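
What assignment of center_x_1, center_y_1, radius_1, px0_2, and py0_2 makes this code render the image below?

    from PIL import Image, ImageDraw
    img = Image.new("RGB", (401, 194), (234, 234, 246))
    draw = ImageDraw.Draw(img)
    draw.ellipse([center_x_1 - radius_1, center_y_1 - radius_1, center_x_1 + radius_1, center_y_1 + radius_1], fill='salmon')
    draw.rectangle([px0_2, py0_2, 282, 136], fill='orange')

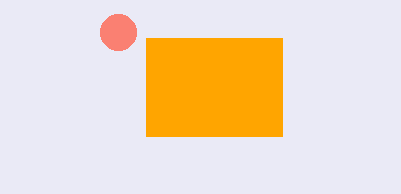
center_x_1 = 118; center_y_1 = 32; radius_1 = 18; px0_2 = 146; py0_2 = 38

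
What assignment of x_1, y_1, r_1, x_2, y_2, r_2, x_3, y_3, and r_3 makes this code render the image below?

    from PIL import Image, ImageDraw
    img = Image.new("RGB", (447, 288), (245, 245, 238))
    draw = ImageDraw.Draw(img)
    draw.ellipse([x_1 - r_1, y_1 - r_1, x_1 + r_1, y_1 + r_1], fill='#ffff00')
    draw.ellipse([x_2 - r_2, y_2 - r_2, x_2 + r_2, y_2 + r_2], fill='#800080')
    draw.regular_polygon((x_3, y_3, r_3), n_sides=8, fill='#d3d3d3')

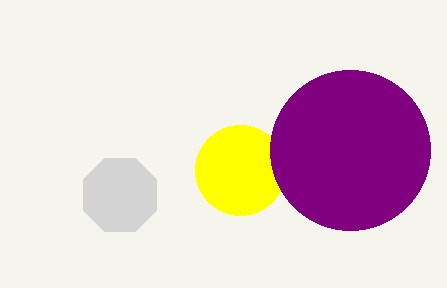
x_1 = 240
y_1 = 170
r_1 = 45
x_2 = 350
y_2 = 150
r_2 = 80
x_3 = 120
y_3 = 195
r_3 = 40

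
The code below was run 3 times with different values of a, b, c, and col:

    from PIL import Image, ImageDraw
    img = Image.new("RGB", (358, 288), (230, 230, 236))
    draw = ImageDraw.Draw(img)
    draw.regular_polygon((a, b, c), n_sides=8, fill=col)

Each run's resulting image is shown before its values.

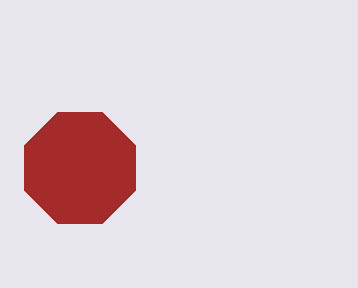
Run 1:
a = 80, b = 168, c = 60, col = 'brown'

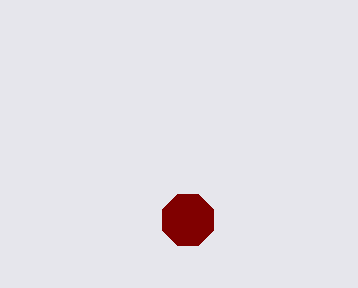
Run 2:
a = 188
b = 220
c = 28
col = 'maroon'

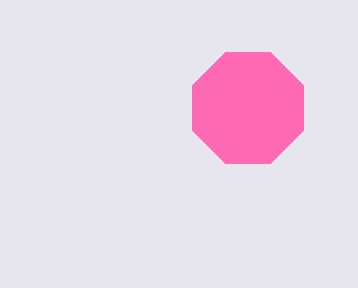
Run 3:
a = 248, b = 108, c = 60, col = 'hotpink'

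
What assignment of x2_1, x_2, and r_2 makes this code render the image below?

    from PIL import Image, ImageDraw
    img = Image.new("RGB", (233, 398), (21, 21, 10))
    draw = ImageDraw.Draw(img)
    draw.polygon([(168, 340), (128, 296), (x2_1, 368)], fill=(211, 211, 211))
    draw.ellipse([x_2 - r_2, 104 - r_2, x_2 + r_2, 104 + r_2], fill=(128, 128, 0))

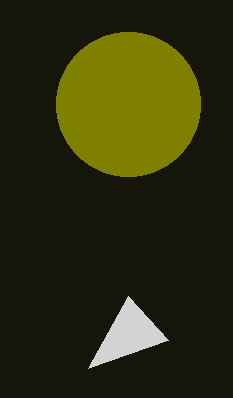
x2_1 = 88, x_2 = 128, r_2 = 72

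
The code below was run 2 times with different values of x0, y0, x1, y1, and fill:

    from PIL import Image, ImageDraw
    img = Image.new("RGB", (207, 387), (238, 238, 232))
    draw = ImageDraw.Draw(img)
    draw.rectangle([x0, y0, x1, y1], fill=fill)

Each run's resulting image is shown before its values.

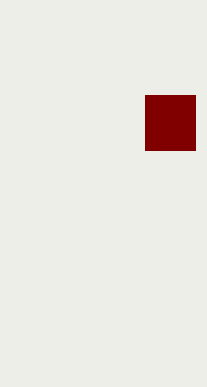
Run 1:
x0 = 145, y0 = 95, x1 = 195, y1 = 150, fill = 'maroon'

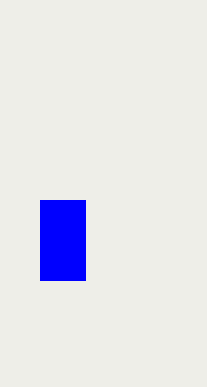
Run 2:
x0 = 40, y0 = 200, x1 = 85, y1 = 280, fill = 'blue'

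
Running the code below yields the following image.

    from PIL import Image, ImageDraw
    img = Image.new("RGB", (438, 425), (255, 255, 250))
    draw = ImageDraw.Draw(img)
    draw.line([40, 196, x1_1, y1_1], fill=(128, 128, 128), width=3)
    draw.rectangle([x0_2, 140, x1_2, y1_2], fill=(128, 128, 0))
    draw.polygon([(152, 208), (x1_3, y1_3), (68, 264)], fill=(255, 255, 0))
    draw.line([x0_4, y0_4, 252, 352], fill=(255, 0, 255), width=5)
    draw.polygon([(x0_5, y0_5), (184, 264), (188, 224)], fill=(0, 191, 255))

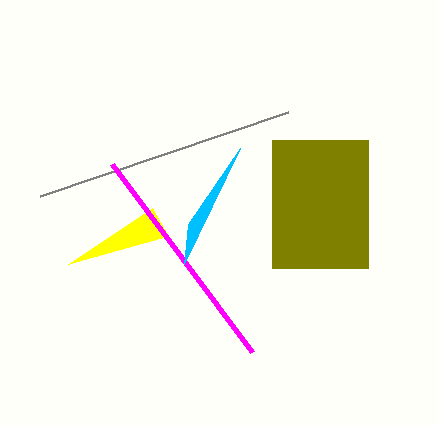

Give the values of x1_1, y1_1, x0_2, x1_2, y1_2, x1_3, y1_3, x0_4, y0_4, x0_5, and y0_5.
x1_1 = 288
y1_1 = 112
x0_2 = 272
x1_2 = 368
y1_2 = 268
x1_3 = 168
y1_3 = 236
x0_4 = 112
y0_4 = 164
x0_5 = 240
y0_5 = 148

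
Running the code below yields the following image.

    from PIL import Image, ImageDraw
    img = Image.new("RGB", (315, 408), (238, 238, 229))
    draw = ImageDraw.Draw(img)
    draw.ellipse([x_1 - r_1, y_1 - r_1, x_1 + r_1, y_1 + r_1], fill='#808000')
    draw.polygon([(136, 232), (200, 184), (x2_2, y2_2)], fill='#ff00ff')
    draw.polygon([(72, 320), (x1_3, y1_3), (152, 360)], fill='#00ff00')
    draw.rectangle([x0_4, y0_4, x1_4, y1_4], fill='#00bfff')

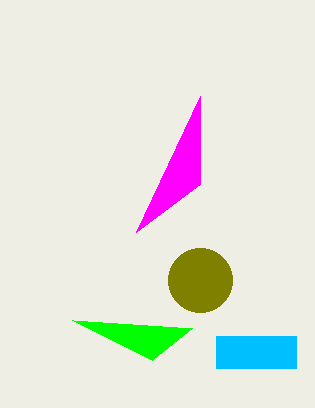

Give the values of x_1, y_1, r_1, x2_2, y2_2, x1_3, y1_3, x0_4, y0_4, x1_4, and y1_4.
x_1 = 200
y_1 = 280
r_1 = 32
x2_2 = 200
y2_2 = 96
x1_3 = 192
y1_3 = 328
x0_4 = 216
y0_4 = 336
x1_4 = 296
y1_4 = 368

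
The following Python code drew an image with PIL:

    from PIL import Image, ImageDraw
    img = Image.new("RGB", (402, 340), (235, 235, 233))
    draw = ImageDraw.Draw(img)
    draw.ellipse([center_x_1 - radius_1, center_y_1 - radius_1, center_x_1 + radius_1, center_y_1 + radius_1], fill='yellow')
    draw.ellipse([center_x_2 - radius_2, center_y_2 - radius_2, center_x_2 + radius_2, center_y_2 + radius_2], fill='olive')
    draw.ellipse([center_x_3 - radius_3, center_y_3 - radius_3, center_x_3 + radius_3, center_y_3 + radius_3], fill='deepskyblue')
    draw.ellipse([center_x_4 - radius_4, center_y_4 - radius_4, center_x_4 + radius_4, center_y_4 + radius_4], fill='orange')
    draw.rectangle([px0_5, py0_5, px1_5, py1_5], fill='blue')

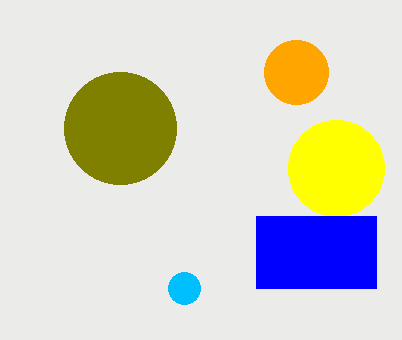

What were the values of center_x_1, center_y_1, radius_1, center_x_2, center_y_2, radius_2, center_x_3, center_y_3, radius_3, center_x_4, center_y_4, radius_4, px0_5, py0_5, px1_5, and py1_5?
center_x_1 = 336
center_y_1 = 168
radius_1 = 48
center_x_2 = 120
center_y_2 = 128
radius_2 = 56
center_x_3 = 184
center_y_3 = 288
radius_3 = 16
center_x_4 = 296
center_y_4 = 72
radius_4 = 32
px0_5 = 256
py0_5 = 216
px1_5 = 376
py1_5 = 288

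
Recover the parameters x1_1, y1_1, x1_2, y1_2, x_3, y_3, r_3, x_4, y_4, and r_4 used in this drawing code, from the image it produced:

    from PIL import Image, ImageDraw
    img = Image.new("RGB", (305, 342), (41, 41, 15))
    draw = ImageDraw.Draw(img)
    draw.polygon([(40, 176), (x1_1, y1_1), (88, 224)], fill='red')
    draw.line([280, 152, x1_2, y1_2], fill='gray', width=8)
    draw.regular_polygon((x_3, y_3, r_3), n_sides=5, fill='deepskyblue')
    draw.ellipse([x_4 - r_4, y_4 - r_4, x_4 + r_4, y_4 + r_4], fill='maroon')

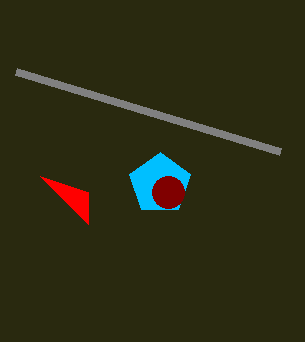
x1_1 = 88; y1_1 = 192; x1_2 = 16; y1_2 = 72; x_3 = 160; y_3 = 184; r_3 = 32; x_4 = 168; y_4 = 192; r_4 = 16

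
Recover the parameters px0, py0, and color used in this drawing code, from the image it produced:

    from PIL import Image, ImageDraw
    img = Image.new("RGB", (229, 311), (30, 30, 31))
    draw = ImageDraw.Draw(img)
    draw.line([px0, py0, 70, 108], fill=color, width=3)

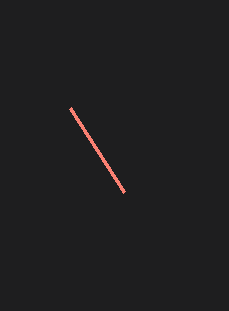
px0 = 124
py0 = 192
color = 'salmon'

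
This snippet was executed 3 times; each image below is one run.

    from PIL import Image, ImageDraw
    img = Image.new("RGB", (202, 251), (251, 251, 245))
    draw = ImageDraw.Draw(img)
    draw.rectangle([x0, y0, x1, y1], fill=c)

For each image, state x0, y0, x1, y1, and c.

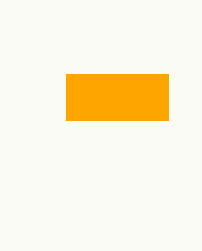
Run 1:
x0 = 66
y0 = 74
x1 = 168
y1 = 120
c = 'orange'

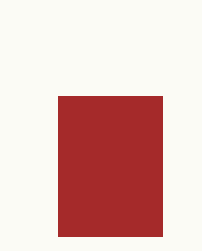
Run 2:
x0 = 58, y0 = 96, x1 = 162, y1 = 236, c = 'brown'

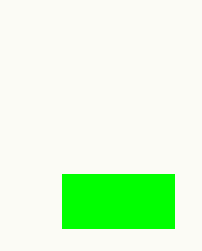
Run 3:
x0 = 62
y0 = 174
x1 = 174
y1 = 228
c = 'lime'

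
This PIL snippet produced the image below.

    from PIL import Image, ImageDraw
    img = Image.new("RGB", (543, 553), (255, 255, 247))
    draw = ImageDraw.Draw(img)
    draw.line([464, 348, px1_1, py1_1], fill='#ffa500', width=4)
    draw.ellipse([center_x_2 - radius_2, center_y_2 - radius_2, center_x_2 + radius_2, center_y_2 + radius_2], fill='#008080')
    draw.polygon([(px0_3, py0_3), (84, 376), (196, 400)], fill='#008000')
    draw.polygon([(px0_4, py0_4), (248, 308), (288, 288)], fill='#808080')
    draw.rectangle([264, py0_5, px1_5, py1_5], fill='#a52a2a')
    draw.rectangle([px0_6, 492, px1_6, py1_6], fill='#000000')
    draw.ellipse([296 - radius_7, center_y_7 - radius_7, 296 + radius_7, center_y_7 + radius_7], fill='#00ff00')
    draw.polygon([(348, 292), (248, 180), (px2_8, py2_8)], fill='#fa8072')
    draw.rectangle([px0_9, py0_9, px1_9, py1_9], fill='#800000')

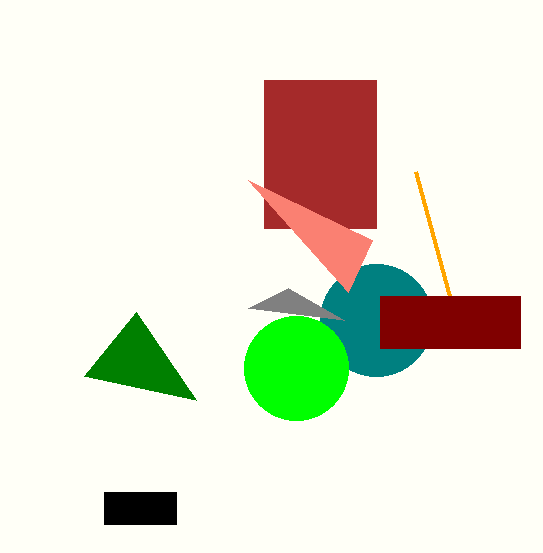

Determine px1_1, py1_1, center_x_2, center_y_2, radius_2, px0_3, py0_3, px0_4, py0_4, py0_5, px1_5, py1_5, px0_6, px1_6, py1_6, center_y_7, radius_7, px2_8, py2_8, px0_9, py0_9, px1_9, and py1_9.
px1_1 = 416; py1_1 = 172; center_x_2 = 376; center_y_2 = 320; radius_2 = 56; px0_3 = 136; py0_3 = 312; px0_4 = 344; py0_4 = 320; py0_5 = 80; px1_5 = 376; py1_5 = 228; px0_6 = 104; px1_6 = 176; py1_6 = 524; center_y_7 = 368; radius_7 = 52; px2_8 = 372; py2_8 = 240; px0_9 = 380; py0_9 = 296; px1_9 = 520; py1_9 = 348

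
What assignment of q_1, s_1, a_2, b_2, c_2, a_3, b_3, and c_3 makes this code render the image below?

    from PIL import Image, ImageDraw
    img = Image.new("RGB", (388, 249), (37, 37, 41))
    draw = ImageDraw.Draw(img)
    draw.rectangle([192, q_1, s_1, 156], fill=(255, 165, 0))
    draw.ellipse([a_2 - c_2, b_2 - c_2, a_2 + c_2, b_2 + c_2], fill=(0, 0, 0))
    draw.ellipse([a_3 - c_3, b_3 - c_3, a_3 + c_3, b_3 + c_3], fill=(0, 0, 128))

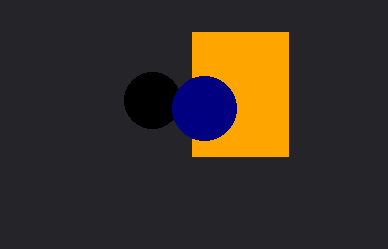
q_1 = 32
s_1 = 288
a_2 = 152
b_2 = 100
c_2 = 28
a_3 = 204
b_3 = 108
c_3 = 32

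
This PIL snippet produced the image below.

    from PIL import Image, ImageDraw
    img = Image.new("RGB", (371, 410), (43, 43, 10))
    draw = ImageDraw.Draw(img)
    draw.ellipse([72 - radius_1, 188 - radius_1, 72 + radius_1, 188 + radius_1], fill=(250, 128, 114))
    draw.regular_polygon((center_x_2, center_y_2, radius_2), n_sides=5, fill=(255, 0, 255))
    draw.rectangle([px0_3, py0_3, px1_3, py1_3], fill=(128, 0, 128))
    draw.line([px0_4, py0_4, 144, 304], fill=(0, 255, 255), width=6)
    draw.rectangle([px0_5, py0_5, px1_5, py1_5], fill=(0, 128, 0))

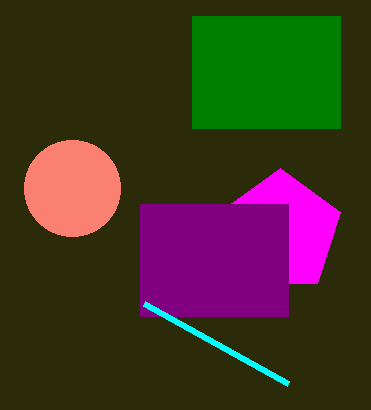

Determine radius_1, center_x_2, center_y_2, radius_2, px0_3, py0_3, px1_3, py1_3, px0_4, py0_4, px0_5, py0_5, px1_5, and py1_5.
radius_1 = 48, center_x_2 = 280, center_y_2 = 232, radius_2 = 64, px0_3 = 140, py0_3 = 204, px1_3 = 288, py1_3 = 316, px0_4 = 288, py0_4 = 384, px0_5 = 192, py0_5 = 16, px1_5 = 340, py1_5 = 128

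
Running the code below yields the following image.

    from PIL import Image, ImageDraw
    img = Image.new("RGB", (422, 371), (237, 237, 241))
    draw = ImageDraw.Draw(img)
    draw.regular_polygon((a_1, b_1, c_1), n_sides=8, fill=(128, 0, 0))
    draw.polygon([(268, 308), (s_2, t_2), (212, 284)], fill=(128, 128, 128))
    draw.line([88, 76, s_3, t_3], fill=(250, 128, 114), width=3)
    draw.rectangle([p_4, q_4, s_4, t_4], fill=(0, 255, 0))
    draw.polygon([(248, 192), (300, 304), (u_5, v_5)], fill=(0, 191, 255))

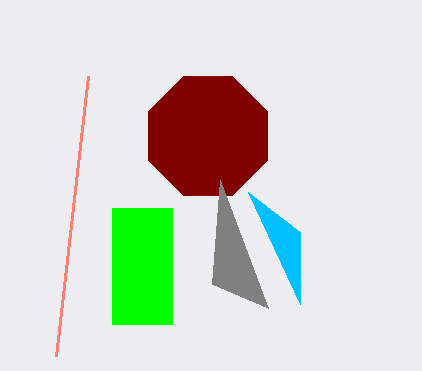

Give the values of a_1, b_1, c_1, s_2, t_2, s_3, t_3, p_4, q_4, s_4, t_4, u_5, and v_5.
a_1 = 208; b_1 = 136; c_1 = 64; s_2 = 220; t_2 = 180; s_3 = 56; t_3 = 356; p_4 = 112; q_4 = 208; s_4 = 172; t_4 = 324; u_5 = 300; v_5 = 232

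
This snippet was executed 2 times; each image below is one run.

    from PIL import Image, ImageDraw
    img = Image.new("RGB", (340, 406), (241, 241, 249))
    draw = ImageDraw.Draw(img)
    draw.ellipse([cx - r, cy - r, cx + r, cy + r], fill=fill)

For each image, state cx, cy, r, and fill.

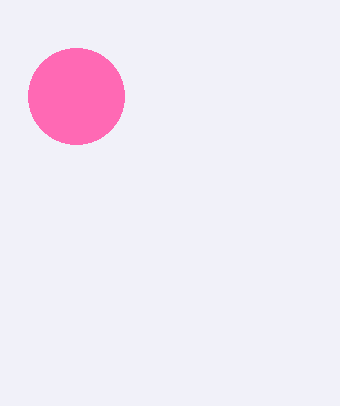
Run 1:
cx = 76; cy = 96; r = 48; fill = 'hotpink'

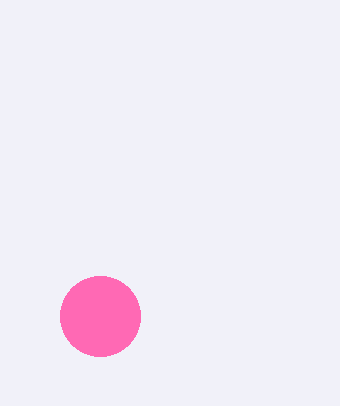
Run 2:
cx = 100; cy = 316; r = 40; fill = 'hotpink'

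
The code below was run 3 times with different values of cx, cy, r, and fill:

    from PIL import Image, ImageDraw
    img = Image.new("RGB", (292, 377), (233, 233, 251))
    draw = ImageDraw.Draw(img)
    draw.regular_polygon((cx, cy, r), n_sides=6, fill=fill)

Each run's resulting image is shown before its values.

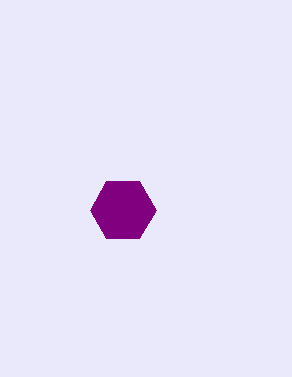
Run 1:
cx = 123; cy = 210; r = 33; fill = 'purple'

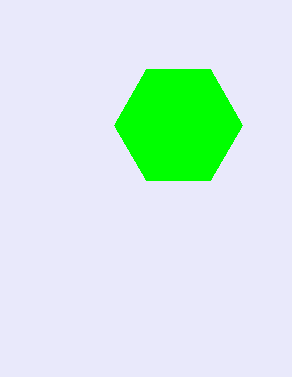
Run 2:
cx = 178, cy = 125, r = 64, fill = 'lime'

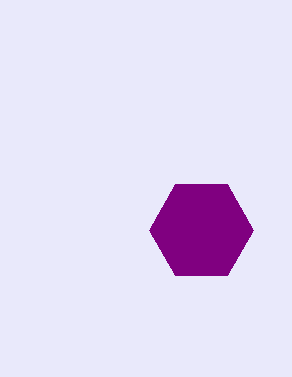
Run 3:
cx = 201; cy = 230; r = 52; fill = 'purple'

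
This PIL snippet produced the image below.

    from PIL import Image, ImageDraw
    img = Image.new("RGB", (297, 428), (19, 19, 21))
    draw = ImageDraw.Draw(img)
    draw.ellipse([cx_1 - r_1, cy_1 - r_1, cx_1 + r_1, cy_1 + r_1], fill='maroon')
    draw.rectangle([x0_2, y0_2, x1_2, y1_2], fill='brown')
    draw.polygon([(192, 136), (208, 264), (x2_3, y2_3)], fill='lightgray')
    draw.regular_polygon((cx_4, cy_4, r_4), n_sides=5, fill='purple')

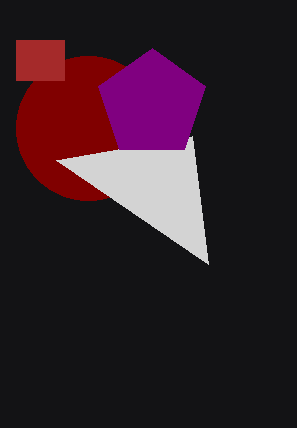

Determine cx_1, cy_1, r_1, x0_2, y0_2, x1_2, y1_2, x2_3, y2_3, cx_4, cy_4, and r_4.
cx_1 = 88; cy_1 = 128; r_1 = 72; x0_2 = 16; y0_2 = 40; x1_2 = 64; y1_2 = 80; x2_3 = 56; y2_3 = 160; cx_4 = 152; cy_4 = 104; r_4 = 56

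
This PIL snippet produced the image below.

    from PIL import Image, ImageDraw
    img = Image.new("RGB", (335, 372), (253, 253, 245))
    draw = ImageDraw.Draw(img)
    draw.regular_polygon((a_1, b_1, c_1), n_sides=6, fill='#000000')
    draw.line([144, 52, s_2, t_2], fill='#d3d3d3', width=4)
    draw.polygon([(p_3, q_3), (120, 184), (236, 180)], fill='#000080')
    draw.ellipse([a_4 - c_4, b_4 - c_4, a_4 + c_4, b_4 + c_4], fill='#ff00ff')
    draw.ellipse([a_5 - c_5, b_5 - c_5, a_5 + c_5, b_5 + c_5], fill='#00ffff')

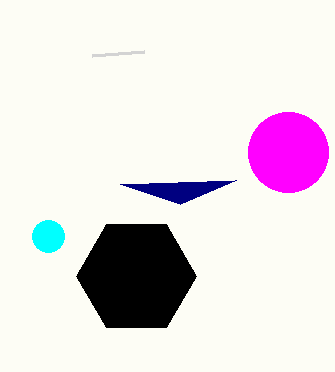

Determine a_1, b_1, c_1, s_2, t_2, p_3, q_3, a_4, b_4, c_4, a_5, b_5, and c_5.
a_1 = 136, b_1 = 276, c_1 = 60, s_2 = 92, t_2 = 56, p_3 = 180, q_3 = 204, a_4 = 288, b_4 = 152, c_4 = 40, a_5 = 48, b_5 = 236, c_5 = 16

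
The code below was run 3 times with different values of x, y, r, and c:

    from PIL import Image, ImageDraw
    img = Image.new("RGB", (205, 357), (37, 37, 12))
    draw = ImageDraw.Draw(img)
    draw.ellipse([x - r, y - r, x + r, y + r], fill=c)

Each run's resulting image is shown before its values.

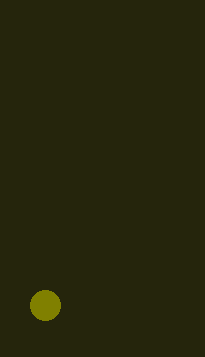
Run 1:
x = 45
y = 305
r = 15
c = 'olive'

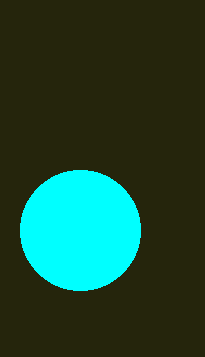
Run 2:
x = 80, y = 230, r = 60, c = 'cyan'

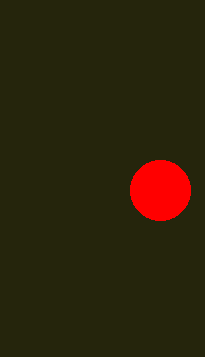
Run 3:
x = 160; y = 190; r = 30; c = 'red'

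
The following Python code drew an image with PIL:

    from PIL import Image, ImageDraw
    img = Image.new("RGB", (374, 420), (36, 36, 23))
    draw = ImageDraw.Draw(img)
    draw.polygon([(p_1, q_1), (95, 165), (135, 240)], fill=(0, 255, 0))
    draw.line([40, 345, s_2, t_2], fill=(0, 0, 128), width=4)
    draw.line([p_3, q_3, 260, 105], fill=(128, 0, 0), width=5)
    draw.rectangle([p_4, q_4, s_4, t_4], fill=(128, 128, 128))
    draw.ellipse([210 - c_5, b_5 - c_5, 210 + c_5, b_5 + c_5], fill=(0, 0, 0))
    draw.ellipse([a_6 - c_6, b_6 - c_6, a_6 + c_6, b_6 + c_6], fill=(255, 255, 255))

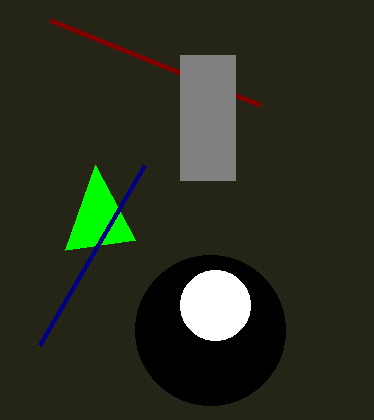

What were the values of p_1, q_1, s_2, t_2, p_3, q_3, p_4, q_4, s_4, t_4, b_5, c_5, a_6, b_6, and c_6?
p_1 = 65
q_1 = 250
s_2 = 145
t_2 = 165
p_3 = 50
q_3 = 20
p_4 = 180
q_4 = 55
s_4 = 235
t_4 = 180
b_5 = 330
c_5 = 75
a_6 = 215
b_6 = 305
c_6 = 35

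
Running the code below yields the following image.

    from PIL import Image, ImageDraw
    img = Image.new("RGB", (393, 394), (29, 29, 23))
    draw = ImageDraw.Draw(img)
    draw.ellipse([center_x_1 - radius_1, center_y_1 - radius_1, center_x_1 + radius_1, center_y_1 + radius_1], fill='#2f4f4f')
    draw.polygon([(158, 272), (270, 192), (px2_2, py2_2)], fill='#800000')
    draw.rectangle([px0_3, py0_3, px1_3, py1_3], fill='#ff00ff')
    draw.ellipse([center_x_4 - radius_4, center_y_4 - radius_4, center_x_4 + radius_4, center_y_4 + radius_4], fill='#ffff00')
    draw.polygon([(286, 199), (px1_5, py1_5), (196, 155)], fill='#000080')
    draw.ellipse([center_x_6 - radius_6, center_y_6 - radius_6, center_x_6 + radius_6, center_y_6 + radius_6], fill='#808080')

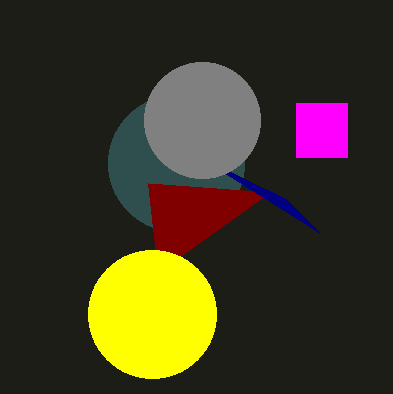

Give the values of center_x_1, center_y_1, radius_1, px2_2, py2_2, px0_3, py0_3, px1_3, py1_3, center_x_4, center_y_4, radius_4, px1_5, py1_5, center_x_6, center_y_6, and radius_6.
center_x_1 = 176; center_y_1 = 163; radius_1 = 68; px2_2 = 148; py2_2 = 183; px0_3 = 296; py0_3 = 103; px1_3 = 347; py1_3 = 157; center_x_4 = 152; center_y_4 = 314; radius_4 = 64; px1_5 = 320; py1_5 = 233; center_x_6 = 202; center_y_6 = 120; radius_6 = 58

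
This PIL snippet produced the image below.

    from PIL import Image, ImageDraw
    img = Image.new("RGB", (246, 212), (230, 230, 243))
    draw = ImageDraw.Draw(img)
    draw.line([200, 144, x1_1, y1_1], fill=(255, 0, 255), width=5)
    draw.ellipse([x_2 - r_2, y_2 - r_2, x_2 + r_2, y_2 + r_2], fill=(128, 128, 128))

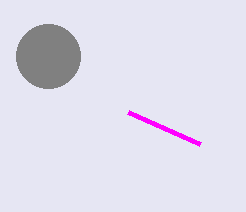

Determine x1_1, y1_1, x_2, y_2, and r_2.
x1_1 = 128, y1_1 = 112, x_2 = 48, y_2 = 56, r_2 = 32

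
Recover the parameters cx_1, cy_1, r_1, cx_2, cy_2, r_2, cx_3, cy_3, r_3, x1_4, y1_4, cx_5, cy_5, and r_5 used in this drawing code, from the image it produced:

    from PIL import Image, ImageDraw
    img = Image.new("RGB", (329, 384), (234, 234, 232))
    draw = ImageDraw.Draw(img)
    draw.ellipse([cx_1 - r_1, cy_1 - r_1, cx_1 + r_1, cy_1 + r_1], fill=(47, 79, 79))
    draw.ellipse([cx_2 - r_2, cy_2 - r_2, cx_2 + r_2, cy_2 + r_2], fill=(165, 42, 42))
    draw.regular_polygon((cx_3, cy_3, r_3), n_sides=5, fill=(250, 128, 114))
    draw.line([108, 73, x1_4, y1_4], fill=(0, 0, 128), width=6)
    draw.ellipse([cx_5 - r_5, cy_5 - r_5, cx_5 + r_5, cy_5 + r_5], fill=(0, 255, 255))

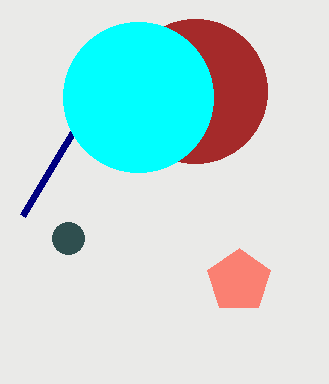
cx_1 = 68, cy_1 = 238, r_1 = 16, cx_2 = 195, cy_2 = 91, r_2 = 72, cx_3 = 239, cy_3 = 281, r_3 = 33, x1_4 = 22, y1_4 = 216, cx_5 = 138, cy_5 = 97, r_5 = 75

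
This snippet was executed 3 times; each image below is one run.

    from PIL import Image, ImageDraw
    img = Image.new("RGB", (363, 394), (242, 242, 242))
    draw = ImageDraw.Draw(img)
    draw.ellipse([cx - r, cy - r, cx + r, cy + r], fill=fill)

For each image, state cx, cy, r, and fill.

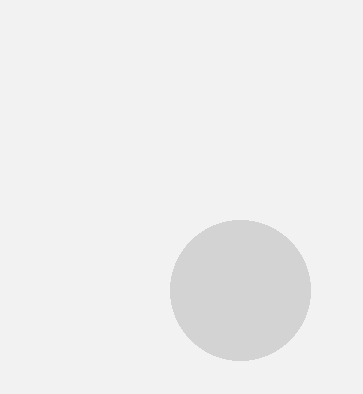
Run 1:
cx = 240; cy = 290; r = 70; fill = 'lightgray'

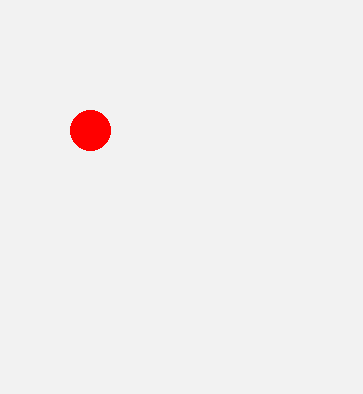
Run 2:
cx = 90; cy = 130; r = 20; fill = 'red'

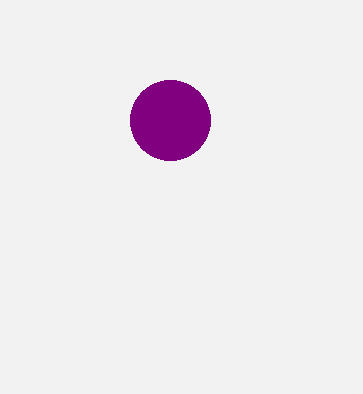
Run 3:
cx = 170, cy = 120, r = 40, fill = 'purple'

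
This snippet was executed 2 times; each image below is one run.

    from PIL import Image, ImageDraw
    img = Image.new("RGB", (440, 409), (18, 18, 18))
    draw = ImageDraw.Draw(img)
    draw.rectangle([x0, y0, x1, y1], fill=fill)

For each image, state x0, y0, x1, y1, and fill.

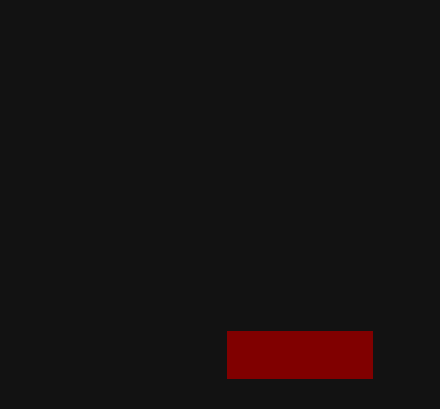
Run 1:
x0 = 227; y0 = 331; x1 = 372; y1 = 378; fill = 'maroon'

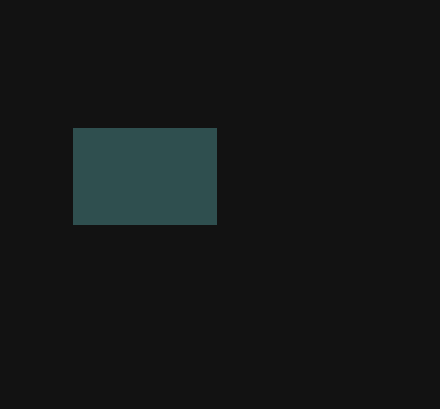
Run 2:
x0 = 73
y0 = 128
x1 = 216
y1 = 224
fill = 'darkslategray'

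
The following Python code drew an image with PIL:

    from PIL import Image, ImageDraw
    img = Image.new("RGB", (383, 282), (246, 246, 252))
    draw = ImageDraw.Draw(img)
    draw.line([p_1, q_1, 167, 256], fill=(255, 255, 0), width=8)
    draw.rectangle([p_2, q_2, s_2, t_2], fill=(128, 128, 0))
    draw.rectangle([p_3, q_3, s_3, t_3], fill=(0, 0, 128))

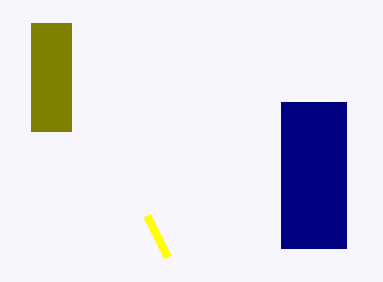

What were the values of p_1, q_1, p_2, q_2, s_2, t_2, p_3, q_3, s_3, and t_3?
p_1 = 146; q_1 = 215; p_2 = 31; q_2 = 23; s_2 = 71; t_2 = 131; p_3 = 281; q_3 = 102; s_3 = 346; t_3 = 248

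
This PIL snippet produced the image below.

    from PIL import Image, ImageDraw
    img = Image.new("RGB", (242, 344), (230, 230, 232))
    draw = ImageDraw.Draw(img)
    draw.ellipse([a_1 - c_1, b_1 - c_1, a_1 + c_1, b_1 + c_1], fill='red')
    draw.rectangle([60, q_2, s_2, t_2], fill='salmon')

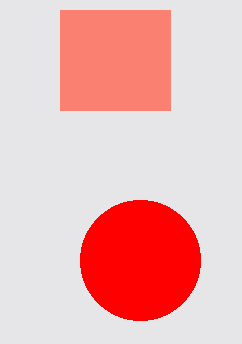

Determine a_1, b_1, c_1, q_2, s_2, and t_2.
a_1 = 140; b_1 = 260; c_1 = 60; q_2 = 10; s_2 = 170; t_2 = 110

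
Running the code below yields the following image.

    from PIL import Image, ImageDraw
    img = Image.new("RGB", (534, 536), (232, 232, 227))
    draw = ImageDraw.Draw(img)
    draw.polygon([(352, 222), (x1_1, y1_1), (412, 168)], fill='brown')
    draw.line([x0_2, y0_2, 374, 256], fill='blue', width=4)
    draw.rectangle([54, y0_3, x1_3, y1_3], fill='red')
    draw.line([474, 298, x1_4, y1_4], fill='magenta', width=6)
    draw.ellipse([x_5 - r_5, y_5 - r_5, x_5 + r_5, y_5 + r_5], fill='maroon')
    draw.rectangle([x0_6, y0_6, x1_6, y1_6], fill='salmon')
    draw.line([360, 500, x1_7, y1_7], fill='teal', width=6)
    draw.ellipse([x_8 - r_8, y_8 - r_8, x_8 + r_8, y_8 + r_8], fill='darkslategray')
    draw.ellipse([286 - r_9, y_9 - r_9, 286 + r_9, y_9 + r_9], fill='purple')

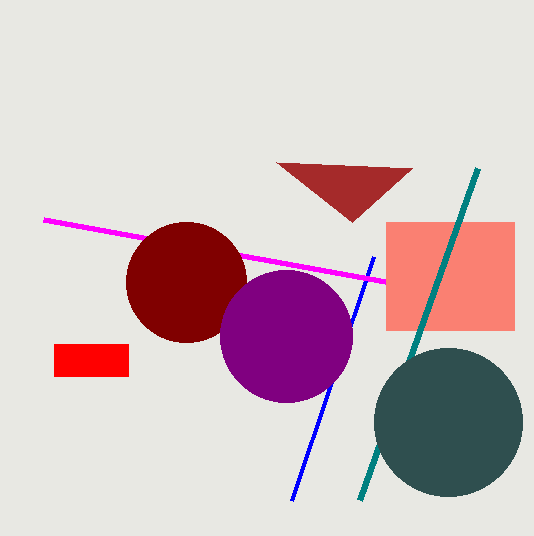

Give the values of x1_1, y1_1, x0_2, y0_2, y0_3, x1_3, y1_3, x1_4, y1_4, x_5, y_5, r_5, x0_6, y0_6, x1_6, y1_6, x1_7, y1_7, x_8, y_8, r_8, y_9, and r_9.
x1_1 = 276; y1_1 = 162; x0_2 = 292; y0_2 = 500; y0_3 = 344; x1_3 = 128; y1_3 = 376; x1_4 = 44; y1_4 = 220; x_5 = 186; y_5 = 282; r_5 = 60; x0_6 = 386; y0_6 = 222; x1_6 = 514; y1_6 = 330; x1_7 = 478; y1_7 = 168; x_8 = 448; y_8 = 422; r_8 = 74; y_9 = 336; r_9 = 66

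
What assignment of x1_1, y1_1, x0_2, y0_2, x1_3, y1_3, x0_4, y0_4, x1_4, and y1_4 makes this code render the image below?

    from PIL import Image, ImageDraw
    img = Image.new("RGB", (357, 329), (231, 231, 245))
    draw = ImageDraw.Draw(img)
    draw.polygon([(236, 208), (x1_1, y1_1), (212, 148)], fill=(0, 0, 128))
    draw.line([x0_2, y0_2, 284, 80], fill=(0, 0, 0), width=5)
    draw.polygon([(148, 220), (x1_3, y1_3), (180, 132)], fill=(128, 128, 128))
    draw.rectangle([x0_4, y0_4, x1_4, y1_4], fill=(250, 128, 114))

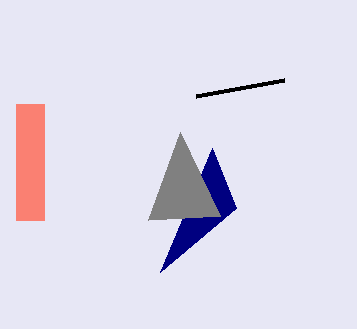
x1_1 = 160; y1_1 = 272; x0_2 = 196; y0_2 = 96; x1_3 = 220; y1_3 = 216; x0_4 = 16; y0_4 = 104; x1_4 = 44; y1_4 = 220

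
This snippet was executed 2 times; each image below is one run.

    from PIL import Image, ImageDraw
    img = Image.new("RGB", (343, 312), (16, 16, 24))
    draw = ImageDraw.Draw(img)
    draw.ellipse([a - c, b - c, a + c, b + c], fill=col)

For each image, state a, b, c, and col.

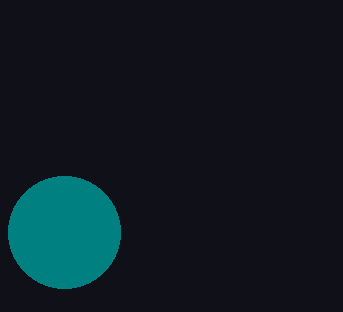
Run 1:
a = 64, b = 232, c = 56, col = 'teal'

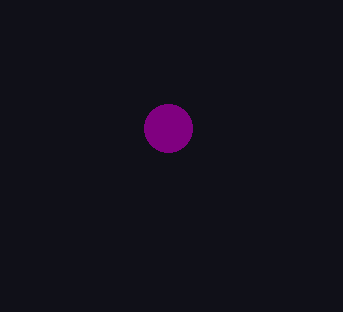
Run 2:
a = 168, b = 128, c = 24, col = 'purple'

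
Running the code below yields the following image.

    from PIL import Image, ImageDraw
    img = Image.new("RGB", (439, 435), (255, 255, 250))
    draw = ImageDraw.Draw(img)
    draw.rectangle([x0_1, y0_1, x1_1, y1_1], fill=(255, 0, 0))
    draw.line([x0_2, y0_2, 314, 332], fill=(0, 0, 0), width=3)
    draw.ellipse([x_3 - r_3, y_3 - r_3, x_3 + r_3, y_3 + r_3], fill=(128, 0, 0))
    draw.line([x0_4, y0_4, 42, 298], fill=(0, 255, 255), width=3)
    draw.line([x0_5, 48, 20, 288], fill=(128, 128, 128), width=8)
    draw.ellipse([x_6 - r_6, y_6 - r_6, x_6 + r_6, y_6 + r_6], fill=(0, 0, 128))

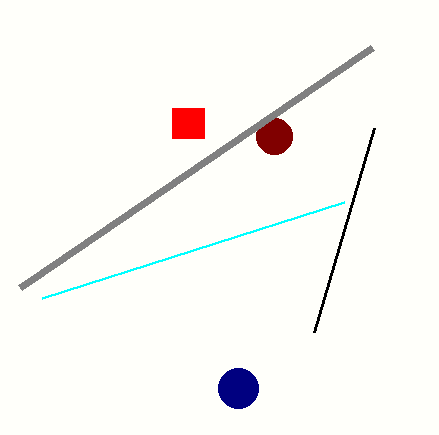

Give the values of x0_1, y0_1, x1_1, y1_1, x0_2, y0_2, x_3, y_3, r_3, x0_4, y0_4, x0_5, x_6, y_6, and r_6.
x0_1 = 172; y0_1 = 108; x1_1 = 204; y1_1 = 138; x0_2 = 374; y0_2 = 128; x_3 = 274; y_3 = 136; r_3 = 18; x0_4 = 344; y0_4 = 202; x0_5 = 372; x_6 = 238; y_6 = 388; r_6 = 20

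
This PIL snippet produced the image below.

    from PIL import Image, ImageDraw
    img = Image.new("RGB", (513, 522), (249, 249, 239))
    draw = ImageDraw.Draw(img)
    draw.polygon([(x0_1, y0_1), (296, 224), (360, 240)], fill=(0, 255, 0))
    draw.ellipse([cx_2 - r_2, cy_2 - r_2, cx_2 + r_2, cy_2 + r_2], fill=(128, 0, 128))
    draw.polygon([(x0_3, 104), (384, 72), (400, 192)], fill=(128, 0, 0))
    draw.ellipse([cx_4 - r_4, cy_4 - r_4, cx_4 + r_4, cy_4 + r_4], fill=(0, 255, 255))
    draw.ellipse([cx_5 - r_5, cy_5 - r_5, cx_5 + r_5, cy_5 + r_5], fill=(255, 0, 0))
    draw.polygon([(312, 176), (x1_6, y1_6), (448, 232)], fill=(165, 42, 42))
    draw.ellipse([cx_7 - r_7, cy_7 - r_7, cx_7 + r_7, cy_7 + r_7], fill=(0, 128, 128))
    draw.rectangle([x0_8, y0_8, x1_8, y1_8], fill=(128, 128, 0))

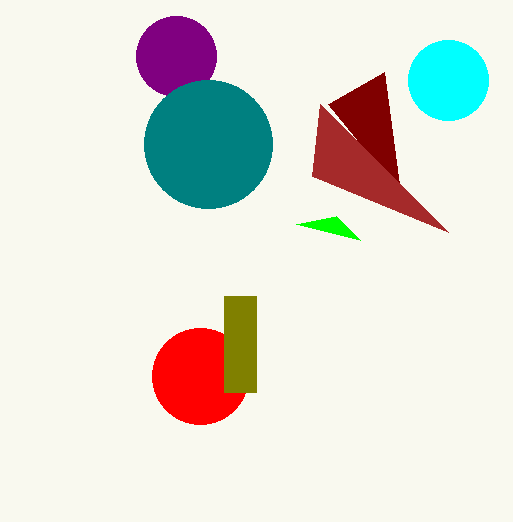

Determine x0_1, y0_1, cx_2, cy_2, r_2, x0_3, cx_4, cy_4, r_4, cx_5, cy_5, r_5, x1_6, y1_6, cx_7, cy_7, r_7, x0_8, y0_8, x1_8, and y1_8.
x0_1 = 336, y0_1 = 216, cx_2 = 176, cy_2 = 56, r_2 = 40, x0_3 = 328, cx_4 = 448, cy_4 = 80, r_4 = 40, cx_5 = 200, cy_5 = 376, r_5 = 48, x1_6 = 320, y1_6 = 104, cx_7 = 208, cy_7 = 144, r_7 = 64, x0_8 = 224, y0_8 = 296, x1_8 = 256, y1_8 = 392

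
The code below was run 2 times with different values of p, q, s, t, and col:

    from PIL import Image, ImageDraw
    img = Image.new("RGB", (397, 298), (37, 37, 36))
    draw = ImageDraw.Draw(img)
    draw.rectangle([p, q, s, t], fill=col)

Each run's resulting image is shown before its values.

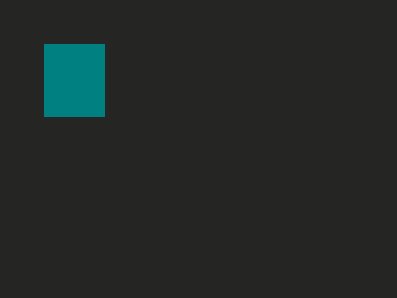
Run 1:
p = 44, q = 44, s = 104, t = 116, col = 'teal'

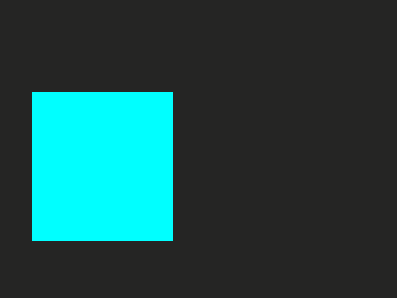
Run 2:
p = 32
q = 92
s = 172
t = 240
col = 'cyan'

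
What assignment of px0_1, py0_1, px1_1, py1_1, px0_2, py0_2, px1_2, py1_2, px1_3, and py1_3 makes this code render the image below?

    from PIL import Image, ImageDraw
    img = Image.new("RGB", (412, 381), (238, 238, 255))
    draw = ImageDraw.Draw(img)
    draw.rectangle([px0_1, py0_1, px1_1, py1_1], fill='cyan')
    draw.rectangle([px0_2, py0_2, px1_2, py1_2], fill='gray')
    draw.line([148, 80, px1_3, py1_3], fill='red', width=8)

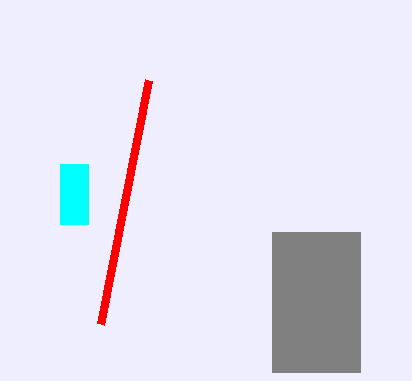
px0_1 = 60; py0_1 = 164; px1_1 = 88; py1_1 = 224; px0_2 = 272; py0_2 = 232; px1_2 = 360; py1_2 = 372; px1_3 = 100; py1_3 = 324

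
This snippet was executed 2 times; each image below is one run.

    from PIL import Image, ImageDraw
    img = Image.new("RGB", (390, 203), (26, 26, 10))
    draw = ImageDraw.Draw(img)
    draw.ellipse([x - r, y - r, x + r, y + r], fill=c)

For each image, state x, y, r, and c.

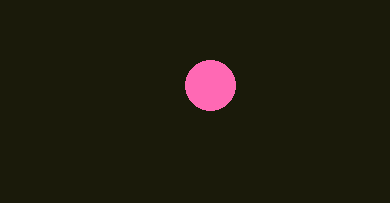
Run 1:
x = 210
y = 85
r = 25
c = 'hotpink'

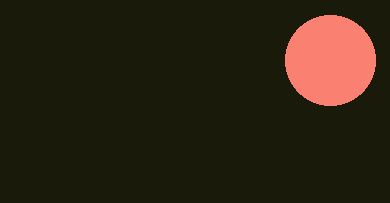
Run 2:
x = 330
y = 60
r = 45
c = 'salmon'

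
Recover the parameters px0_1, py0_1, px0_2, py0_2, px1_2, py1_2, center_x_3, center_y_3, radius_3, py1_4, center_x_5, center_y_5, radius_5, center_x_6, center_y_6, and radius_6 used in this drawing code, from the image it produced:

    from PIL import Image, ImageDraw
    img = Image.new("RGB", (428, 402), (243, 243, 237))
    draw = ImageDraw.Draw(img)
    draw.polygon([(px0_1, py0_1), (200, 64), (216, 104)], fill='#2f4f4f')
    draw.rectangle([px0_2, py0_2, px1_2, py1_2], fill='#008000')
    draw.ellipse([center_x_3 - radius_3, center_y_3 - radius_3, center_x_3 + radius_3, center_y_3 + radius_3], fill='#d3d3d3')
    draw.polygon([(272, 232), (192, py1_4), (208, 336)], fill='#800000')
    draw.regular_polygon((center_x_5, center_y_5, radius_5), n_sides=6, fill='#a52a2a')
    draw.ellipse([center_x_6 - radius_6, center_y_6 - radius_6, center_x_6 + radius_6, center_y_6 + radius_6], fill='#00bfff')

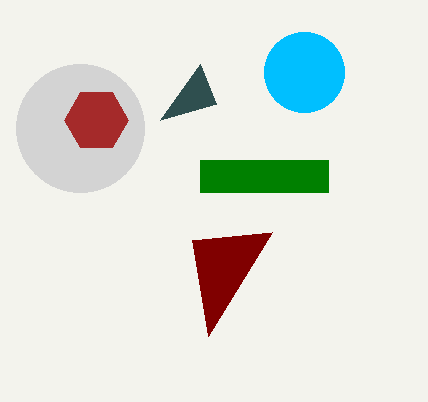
px0_1 = 160
py0_1 = 120
px0_2 = 200
py0_2 = 160
px1_2 = 328
py1_2 = 192
center_x_3 = 80
center_y_3 = 128
radius_3 = 64
py1_4 = 240
center_x_5 = 96
center_y_5 = 120
radius_5 = 32
center_x_6 = 304
center_y_6 = 72
radius_6 = 40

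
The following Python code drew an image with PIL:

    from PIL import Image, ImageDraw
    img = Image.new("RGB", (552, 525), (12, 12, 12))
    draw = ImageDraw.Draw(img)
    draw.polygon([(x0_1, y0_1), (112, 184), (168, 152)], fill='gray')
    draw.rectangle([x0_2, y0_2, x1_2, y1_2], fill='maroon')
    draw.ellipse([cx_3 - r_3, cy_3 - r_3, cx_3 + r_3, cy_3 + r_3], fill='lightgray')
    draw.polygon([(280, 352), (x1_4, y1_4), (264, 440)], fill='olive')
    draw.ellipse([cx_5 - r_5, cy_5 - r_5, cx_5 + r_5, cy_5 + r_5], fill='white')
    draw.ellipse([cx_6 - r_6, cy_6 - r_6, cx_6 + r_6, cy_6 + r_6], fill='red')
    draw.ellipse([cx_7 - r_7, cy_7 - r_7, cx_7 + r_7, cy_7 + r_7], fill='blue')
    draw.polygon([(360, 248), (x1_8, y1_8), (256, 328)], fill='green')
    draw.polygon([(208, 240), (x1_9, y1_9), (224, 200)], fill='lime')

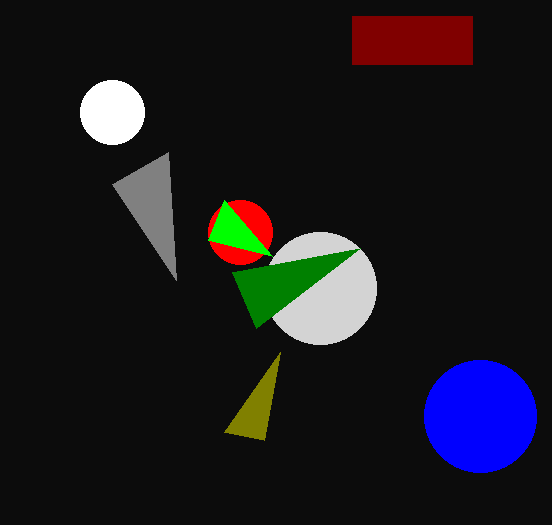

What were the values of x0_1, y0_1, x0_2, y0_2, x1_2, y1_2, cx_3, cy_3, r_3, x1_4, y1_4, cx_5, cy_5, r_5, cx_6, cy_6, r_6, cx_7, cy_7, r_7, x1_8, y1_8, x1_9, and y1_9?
x0_1 = 176, y0_1 = 280, x0_2 = 352, y0_2 = 16, x1_2 = 472, y1_2 = 64, cx_3 = 320, cy_3 = 288, r_3 = 56, x1_4 = 224, y1_4 = 432, cx_5 = 112, cy_5 = 112, r_5 = 32, cx_6 = 240, cy_6 = 232, r_6 = 32, cx_7 = 480, cy_7 = 416, r_7 = 56, x1_8 = 232, y1_8 = 272, x1_9 = 272, y1_9 = 256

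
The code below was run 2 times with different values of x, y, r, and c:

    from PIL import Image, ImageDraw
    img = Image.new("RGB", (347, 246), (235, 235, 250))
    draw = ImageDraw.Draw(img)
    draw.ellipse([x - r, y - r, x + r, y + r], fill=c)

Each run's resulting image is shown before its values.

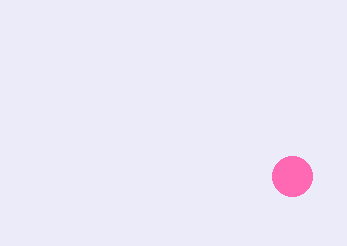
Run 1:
x = 292; y = 176; r = 20; c = 'hotpink'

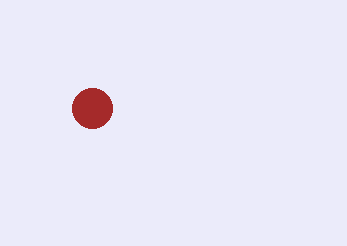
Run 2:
x = 92, y = 108, r = 20, c = 'brown'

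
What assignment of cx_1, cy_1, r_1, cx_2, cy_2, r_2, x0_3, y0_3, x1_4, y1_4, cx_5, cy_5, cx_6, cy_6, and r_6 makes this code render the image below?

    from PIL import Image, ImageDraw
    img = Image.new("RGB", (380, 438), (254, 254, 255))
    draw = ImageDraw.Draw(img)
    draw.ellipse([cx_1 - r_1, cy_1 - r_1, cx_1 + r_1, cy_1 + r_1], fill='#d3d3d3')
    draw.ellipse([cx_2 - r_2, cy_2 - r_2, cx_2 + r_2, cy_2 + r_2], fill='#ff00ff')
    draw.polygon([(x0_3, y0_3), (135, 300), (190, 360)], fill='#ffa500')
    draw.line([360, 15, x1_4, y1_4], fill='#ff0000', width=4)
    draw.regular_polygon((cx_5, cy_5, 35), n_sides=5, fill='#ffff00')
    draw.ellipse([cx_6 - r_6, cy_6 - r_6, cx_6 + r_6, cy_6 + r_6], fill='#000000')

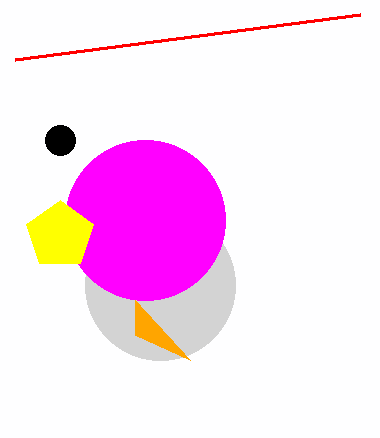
cx_1 = 160
cy_1 = 285
r_1 = 75
cx_2 = 145
cy_2 = 220
r_2 = 80
x0_3 = 135
y0_3 = 335
x1_4 = 15
y1_4 = 60
cx_5 = 60
cy_5 = 235
cx_6 = 60
cy_6 = 140
r_6 = 15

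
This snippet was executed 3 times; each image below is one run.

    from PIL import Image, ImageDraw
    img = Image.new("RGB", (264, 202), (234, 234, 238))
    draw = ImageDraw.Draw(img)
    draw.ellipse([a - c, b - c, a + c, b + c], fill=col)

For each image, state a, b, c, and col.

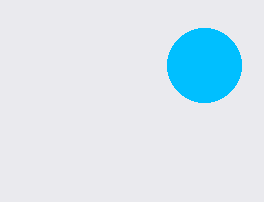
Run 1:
a = 204, b = 65, c = 37, col = 'deepskyblue'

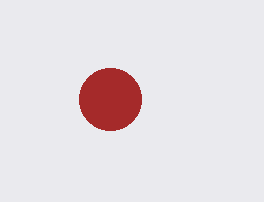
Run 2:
a = 110
b = 99
c = 31
col = 'brown'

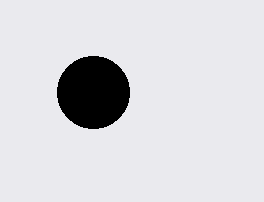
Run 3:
a = 93; b = 92; c = 36; col = 'black'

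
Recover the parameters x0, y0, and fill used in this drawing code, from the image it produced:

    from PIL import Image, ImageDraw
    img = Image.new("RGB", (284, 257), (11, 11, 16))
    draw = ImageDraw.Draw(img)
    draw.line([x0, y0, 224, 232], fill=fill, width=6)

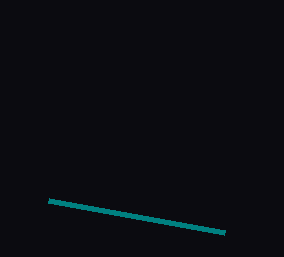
x0 = 48; y0 = 200; fill = 'teal'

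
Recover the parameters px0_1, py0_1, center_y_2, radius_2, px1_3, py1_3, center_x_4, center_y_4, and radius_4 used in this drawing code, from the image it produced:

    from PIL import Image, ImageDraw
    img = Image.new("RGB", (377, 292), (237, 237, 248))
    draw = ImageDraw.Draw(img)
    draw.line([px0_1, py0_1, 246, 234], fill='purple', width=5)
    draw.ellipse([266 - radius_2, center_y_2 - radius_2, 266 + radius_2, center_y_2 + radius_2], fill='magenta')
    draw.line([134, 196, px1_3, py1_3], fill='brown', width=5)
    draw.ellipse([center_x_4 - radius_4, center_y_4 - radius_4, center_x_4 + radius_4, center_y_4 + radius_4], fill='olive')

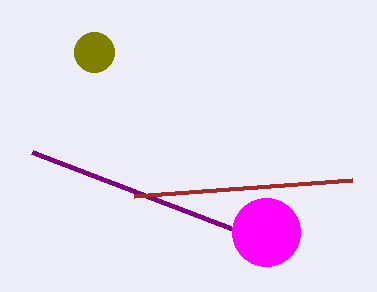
px0_1 = 32
py0_1 = 152
center_y_2 = 232
radius_2 = 34
px1_3 = 352
py1_3 = 180
center_x_4 = 94
center_y_4 = 52
radius_4 = 20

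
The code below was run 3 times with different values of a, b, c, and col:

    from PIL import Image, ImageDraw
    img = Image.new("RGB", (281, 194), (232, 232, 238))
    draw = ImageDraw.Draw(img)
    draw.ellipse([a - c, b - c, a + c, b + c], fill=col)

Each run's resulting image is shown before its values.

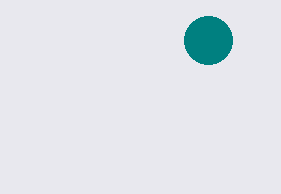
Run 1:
a = 208
b = 40
c = 24
col = 'teal'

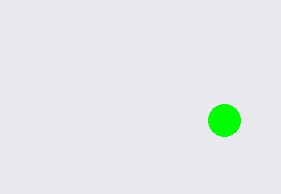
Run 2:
a = 224
b = 120
c = 16
col = 'lime'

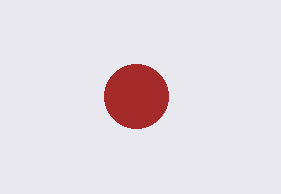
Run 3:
a = 136
b = 96
c = 32
col = 'brown'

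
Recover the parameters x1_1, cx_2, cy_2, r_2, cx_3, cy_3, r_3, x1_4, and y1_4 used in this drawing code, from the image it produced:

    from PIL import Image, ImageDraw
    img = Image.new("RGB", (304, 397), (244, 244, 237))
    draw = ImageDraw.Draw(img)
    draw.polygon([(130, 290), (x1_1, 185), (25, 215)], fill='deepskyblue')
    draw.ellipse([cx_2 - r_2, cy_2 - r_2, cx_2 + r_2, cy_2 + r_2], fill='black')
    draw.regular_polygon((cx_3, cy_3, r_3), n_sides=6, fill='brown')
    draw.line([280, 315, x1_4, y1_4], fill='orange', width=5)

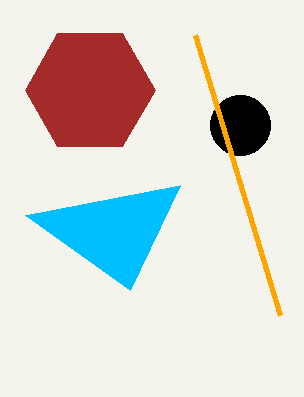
x1_1 = 180; cx_2 = 240; cy_2 = 125; r_2 = 30; cx_3 = 90; cy_3 = 90; r_3 = 65; x1_4 = 195; y1_4 = 35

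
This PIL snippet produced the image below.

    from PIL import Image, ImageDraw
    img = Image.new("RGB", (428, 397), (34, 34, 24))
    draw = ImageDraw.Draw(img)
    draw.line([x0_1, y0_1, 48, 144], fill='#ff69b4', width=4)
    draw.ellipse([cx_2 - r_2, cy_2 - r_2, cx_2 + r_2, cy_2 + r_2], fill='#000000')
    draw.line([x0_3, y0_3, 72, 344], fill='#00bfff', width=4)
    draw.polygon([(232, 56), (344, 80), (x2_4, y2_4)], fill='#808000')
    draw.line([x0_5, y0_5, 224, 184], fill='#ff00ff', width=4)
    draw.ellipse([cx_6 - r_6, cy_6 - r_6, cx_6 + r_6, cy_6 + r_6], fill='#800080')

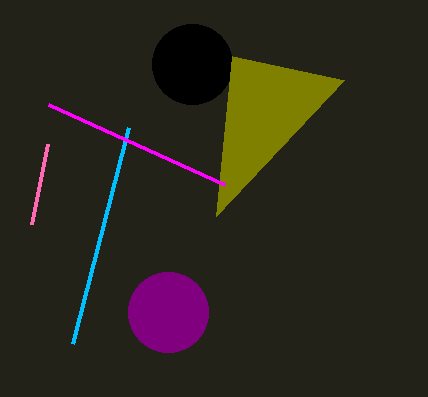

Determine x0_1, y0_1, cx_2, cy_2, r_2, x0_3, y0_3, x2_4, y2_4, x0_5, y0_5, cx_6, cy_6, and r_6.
x0_1 = 32; y0_1 = 224; cx_2 = 192; cy_2 = 64; r_2 = 40; x0_3 = 128; y0_3 = 128; x2_4 = 216; y2_4 = 216; x0_5 = 48; y0_5 = 104; cx_6 = 168; cy_6 = 312; r_6 = 40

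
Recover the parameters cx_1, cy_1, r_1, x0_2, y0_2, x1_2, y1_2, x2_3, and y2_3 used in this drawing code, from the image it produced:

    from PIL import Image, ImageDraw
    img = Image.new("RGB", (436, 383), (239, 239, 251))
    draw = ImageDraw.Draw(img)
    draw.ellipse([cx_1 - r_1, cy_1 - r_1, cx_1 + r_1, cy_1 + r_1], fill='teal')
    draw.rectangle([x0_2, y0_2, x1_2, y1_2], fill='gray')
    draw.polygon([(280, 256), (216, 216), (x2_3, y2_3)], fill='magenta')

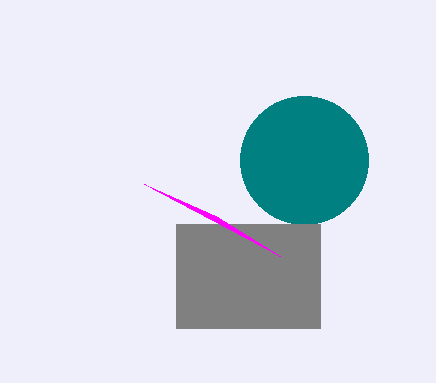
cx_1 = 304; cy_1 = 160; r_1 = 64; x0_2 = 176; y0_2 = 224; x1_2 = 320; y1_2 = 328; x2_3 = 144; y2_3 = 184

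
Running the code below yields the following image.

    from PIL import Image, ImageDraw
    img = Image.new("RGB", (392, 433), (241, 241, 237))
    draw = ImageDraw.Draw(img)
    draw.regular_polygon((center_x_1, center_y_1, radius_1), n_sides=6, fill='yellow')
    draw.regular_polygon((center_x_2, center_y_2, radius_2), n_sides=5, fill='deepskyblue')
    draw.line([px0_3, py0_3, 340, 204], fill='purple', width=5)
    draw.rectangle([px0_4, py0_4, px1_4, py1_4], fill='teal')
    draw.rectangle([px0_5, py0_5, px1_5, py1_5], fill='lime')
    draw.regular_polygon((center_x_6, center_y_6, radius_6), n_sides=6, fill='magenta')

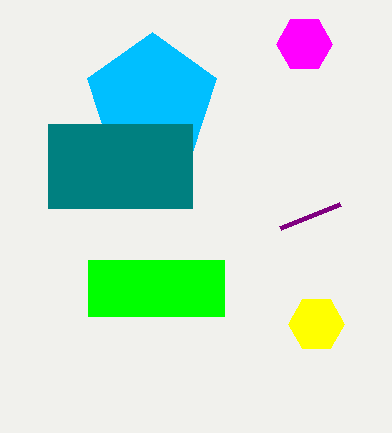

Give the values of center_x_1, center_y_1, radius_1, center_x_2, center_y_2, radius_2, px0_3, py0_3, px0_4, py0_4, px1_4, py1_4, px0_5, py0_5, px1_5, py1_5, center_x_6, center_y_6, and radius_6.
center_x_1 = 316, center_y_1 = 324, radius_1 = 28, center_x_2 = 152, center_y_2 = 100, radius_2 = 68, px0_3 = 280, py0_3 = 228, px0_4 = 48, py0_4 = 124, px1_4 = 192, py1_4 = 208, px0_5 = 88, py0_5 = 260, px1_5 = 224, py1_5 = 316, center_x_6 = 304, center_y_6 = 44, radius_6 = 28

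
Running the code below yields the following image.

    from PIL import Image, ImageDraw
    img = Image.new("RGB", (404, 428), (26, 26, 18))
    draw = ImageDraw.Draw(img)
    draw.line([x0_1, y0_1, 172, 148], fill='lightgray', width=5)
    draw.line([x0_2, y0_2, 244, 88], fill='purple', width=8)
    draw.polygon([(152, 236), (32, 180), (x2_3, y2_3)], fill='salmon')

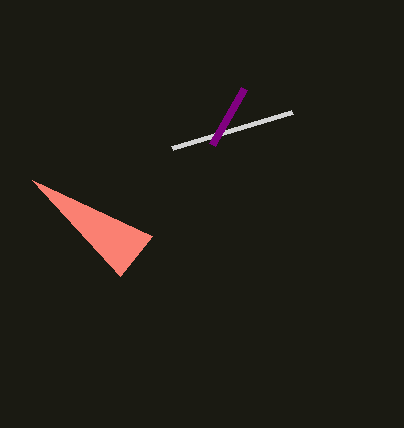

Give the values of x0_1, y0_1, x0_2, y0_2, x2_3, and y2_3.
x0_1 = 292; y0_1 = 112; x0_2 = 212; y0_2 = 144; x2_3 = 120; y2_3 = 276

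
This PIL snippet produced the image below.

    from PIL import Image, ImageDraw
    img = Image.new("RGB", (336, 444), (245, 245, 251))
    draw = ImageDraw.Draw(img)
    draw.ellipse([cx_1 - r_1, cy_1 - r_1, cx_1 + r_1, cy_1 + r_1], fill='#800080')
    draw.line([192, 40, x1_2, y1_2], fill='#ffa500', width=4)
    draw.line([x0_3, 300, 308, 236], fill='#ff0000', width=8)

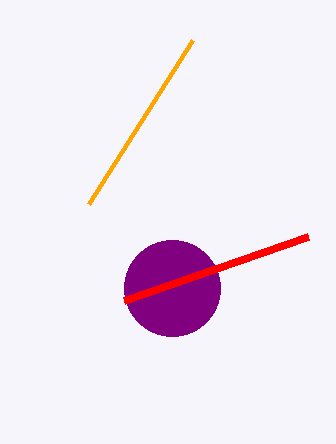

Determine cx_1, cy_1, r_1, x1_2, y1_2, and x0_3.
cx_1 = 172; cy_1 = 288; r_1 = 48; x1_2 = 88; y1_2 = 204; x0_3 = 124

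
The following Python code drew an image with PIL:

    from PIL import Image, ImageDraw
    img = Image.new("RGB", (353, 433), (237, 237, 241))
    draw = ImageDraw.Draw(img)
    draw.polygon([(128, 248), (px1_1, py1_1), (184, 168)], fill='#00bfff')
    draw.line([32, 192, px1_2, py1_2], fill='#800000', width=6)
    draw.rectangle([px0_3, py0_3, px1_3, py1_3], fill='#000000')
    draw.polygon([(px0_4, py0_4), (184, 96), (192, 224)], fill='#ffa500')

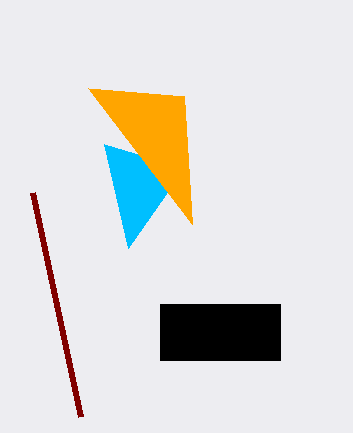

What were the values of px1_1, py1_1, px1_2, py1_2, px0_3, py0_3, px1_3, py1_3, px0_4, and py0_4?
px1_1 = 104
py1_1 = 144
px1_2 = 80
py1_2 = 416
px0_3 = 160
py0_3 = 304
px1_3 = 280
py1_3 = 360
px0_4 = 88
py0_4 = 88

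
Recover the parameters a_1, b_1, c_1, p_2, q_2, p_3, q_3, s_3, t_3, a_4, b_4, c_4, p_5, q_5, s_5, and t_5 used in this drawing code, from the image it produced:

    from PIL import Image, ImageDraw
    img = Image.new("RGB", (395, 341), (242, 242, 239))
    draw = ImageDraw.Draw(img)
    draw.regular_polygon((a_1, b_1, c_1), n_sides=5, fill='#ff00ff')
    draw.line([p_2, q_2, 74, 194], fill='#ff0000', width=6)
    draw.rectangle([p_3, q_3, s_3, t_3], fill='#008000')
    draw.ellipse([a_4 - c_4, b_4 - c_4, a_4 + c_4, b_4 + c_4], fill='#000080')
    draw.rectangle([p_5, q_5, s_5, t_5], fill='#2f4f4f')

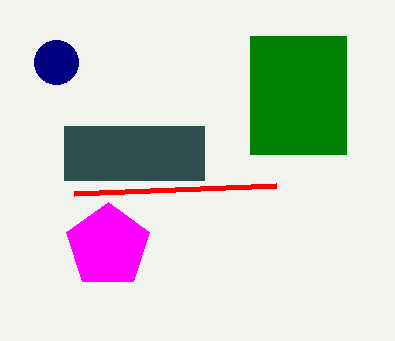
a_1 = 108; b_1 = 246; c_1 = 44; p_2 = 276; q_2 = 186; p_3 = 250; q_3 = 36; s_3 = 346; t_3 = 154; a_4 = 56; b_4 = 62; c_4 = 22; p_5 = 64; q_5 = 126; s_5 = 204; t_5 = 180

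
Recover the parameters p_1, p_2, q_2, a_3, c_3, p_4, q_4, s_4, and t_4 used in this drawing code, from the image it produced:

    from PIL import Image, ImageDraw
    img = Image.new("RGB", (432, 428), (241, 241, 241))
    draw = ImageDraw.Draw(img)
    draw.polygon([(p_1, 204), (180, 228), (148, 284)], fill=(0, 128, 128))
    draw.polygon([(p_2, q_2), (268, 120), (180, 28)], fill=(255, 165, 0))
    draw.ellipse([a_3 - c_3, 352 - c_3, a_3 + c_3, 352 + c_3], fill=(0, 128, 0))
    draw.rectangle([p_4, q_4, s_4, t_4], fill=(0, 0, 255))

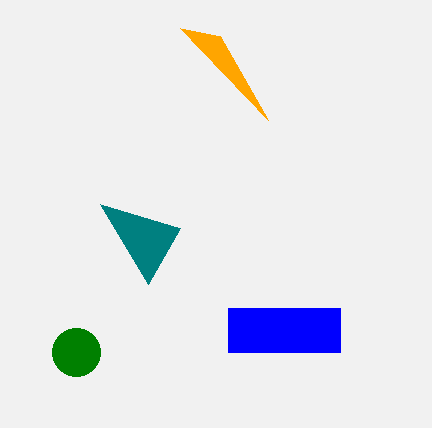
p_1 = 100
p_2 = 220
q_2 = 36
a_3 = 76
c_3 = 24
p_4 = 228
q_4 = 308
s_4 = 340
t_4 = 352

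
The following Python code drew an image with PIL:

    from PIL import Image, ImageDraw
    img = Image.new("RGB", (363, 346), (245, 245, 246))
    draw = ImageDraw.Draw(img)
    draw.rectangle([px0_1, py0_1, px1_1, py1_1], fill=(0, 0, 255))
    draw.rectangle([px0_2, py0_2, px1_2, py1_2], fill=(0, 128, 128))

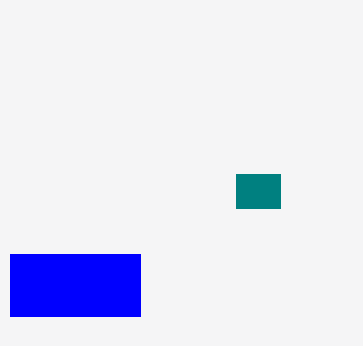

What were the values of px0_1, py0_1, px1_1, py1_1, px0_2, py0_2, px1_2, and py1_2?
px0_1 = 10, py0_1 = 254, px1_1 = 140, py1_1 = 316, px0_2 = 236, py0_2 = 174, px1_2 = 280, py1_2 = 208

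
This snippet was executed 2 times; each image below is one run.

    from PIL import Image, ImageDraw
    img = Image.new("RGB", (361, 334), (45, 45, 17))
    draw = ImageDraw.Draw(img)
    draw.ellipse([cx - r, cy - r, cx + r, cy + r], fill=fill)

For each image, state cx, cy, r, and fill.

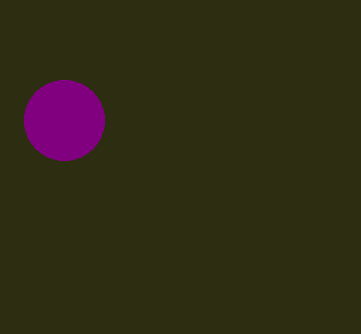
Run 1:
cx = 64
cy = 120
r = 40
fill = 'purple'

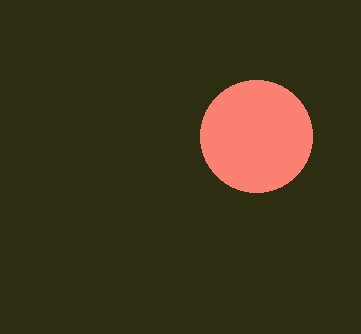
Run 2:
cx = 256; cy = 136; r = 56; fill = 'salmon'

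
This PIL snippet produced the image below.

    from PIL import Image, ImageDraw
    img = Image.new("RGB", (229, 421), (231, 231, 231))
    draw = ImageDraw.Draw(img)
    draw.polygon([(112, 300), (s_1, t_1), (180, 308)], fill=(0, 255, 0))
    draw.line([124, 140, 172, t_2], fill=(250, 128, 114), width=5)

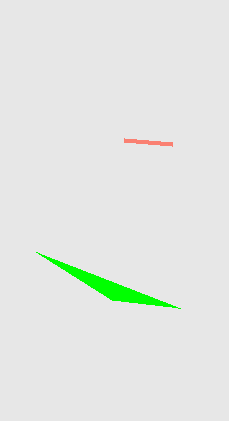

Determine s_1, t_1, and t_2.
s_1 = 36; t_1 = 252; t_2 = 144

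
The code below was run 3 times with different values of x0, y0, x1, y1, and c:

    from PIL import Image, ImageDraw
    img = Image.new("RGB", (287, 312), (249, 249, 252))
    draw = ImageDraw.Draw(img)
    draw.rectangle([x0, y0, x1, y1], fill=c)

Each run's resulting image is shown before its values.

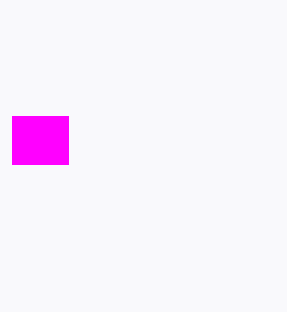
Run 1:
x0 = 12
y0 = 116
x1 = 68
y1 = 164
c = 'magenta'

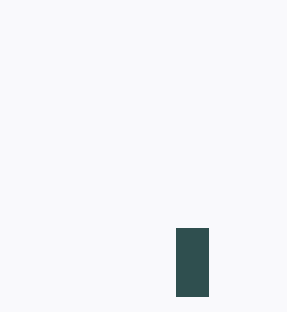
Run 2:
x0 = 176, y0 = 228, x1 = 208, y1 = 296, c = 'darkslategray'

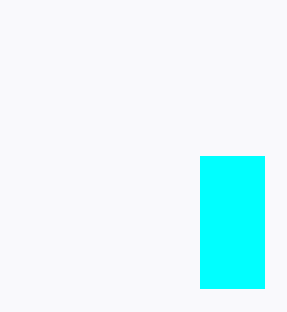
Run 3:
x0 = 200, y0 = 156, x1 = 264, y1 = 288, c = 'cyan'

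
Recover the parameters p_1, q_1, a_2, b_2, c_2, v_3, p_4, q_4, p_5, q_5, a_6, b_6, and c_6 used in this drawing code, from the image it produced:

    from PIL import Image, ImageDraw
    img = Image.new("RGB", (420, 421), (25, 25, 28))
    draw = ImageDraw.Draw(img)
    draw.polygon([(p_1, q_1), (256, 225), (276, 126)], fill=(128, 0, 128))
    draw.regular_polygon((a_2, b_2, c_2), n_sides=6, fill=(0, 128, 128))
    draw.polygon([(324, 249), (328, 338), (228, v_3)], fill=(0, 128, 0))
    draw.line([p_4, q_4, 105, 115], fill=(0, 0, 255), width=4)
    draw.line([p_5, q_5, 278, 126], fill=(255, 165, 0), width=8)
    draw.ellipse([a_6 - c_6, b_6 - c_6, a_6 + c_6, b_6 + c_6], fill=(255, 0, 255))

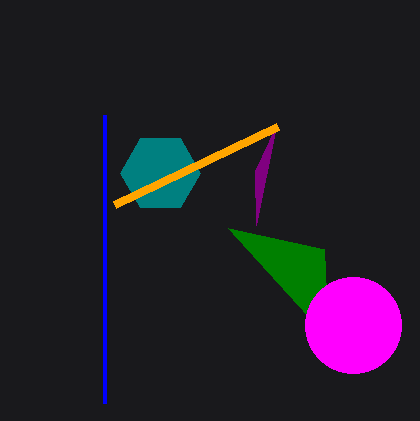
p_1 = 255; q_1 = 171; a_2 = 160; b_2 = 173; c_2 = 40; v_3 = 228; p_4 = 105; q_4 = 403; p_5 = 115; q_5 = 204; a_6 = 353; b_6 = 325; c_6 = 48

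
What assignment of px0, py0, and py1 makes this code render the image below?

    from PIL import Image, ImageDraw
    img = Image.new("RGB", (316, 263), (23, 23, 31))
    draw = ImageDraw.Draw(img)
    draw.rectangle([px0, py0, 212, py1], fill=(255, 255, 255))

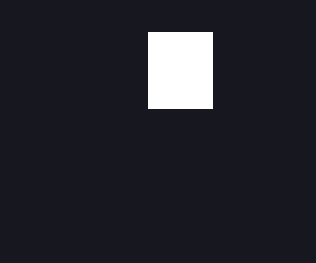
px0 = 148; py0 = 32; py1 = 108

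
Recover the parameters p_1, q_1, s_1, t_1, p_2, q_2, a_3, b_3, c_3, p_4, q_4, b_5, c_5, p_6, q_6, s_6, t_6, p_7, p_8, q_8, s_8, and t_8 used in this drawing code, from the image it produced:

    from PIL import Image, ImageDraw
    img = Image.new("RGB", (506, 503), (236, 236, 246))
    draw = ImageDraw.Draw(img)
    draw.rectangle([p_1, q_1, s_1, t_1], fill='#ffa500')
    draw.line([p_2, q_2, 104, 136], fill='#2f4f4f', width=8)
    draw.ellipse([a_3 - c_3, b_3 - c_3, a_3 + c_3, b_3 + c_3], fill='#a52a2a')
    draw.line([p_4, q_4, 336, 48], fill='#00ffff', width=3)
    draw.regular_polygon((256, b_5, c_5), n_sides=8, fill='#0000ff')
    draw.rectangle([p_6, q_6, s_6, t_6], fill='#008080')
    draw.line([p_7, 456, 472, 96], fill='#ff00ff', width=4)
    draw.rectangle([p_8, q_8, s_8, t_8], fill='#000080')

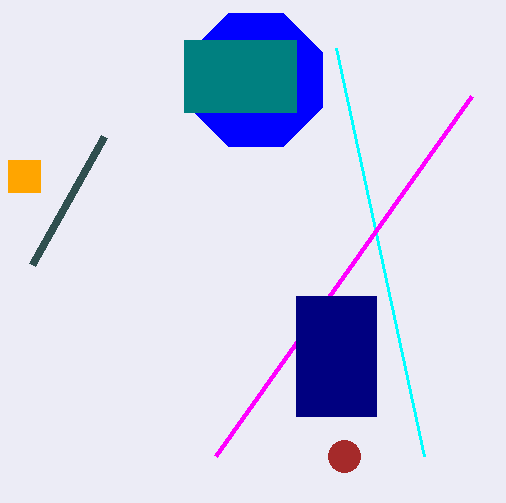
p_1 = 8, q_1 = 160, s_1 = 40, t_1 = 192, p_2 = 32, q_2 = 264, a_3 = 344, b_3 = 456, c_3 = 16, p_4 = 424, q_4 = 456, b_5 = 80, c_5 = 72, p_6 = 184, q_6 = 40, s_6 = 296, t_6 = 112, p_7 = 216, p_8 = 296, q_8 = 296, s_8 = 376, t_8 = 416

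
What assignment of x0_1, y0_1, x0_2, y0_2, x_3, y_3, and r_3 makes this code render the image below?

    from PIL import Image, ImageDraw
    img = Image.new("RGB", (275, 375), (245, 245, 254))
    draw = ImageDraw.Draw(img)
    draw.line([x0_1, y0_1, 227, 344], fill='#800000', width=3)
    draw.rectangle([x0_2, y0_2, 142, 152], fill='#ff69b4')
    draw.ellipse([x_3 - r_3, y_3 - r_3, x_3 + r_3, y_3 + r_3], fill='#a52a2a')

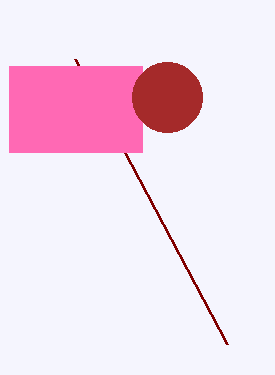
x0_1 = 75, y0_1 = 59, x0_2 = 9, y0_2 = 66, x_3 = 167, y_3 = 97, r_3 = 35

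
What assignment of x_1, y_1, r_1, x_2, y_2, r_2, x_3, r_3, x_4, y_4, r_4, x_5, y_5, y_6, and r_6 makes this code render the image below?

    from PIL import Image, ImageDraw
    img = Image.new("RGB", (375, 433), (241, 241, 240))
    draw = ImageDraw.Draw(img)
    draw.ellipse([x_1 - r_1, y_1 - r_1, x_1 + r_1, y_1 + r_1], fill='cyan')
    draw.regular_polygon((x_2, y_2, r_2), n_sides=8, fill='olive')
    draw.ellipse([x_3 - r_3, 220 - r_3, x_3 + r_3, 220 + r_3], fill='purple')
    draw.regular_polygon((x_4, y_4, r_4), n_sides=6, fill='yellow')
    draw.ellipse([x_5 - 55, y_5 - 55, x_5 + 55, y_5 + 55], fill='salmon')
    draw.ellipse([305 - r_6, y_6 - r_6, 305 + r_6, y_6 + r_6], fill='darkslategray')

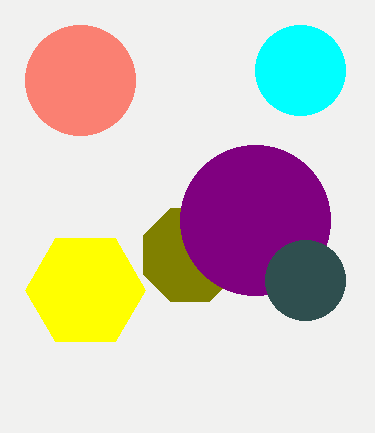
x_1 = 300, y_1 = 70, r_1 = 45, x_2 = 190, y_2 = 255, r_2 = 50, x_3 = 255, r_3 = 75, x_4 = 85, y_4 = 290, r_4 = 60, x_5 = 80, y_5 = 80, y_6 = 280, r_6 = 40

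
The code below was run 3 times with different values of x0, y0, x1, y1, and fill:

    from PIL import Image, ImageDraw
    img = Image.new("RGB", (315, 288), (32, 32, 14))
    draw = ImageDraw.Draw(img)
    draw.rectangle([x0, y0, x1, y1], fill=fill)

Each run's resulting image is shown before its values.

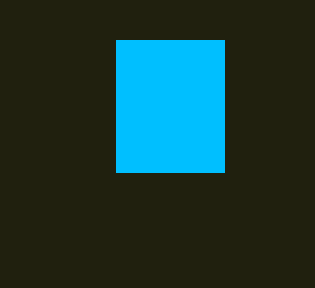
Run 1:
x0 = 116, y0 = 40, x1 = 224, y1 = 172, fill = 'deepskyblue'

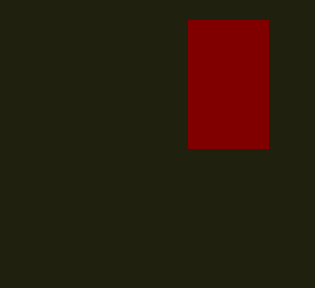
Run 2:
x0 = 188, y0 = 20, x1 = 268, y1 = 148, fill = 'maroon'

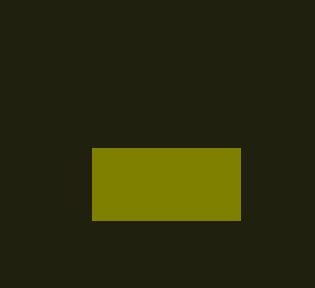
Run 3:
x0 = 92
y0 = 148
x1 = 240
y1 = 220
fill = 'olive'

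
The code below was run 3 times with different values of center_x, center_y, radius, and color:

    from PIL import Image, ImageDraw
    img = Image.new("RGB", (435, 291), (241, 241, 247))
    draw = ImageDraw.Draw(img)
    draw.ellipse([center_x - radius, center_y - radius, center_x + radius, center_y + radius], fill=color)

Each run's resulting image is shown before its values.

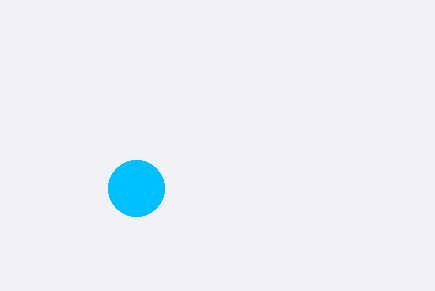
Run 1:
center_x = 136
center_y = 188
radius = 28
color = 'deepskyblue'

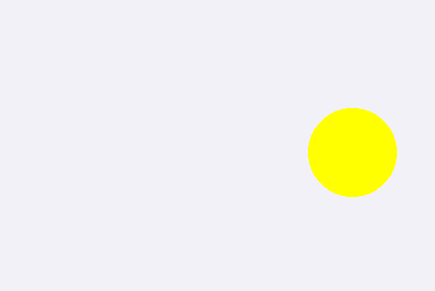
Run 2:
center_x = 352, center_y = 152, radius = 44, color = 'yellow'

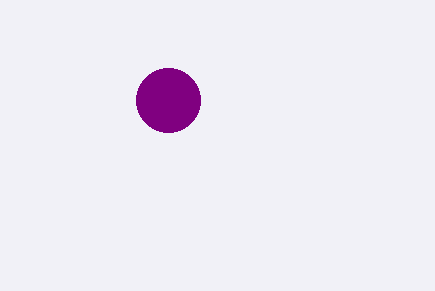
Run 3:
center_x = 168, center_y = 100, radius = 32, color = 'purple'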